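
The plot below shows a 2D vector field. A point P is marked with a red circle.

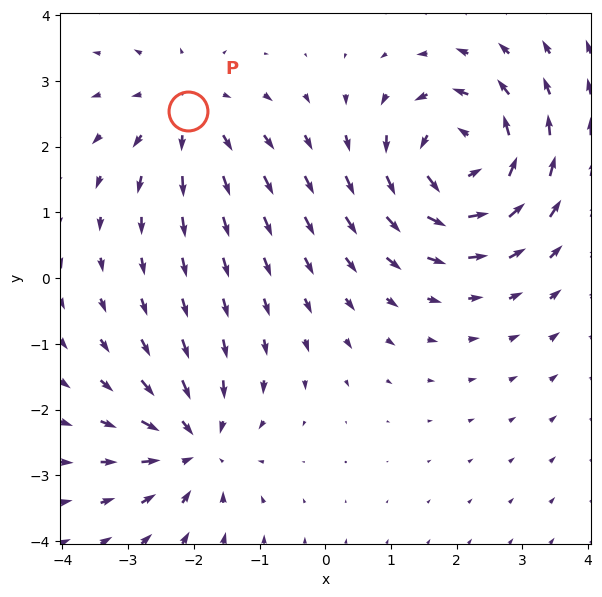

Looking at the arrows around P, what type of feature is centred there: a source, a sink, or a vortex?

At P (-2.1, 2.5) the arrows spread outward. Divergence about +3, curl ≈0 — positive divergence with near-zero curl is a source.

source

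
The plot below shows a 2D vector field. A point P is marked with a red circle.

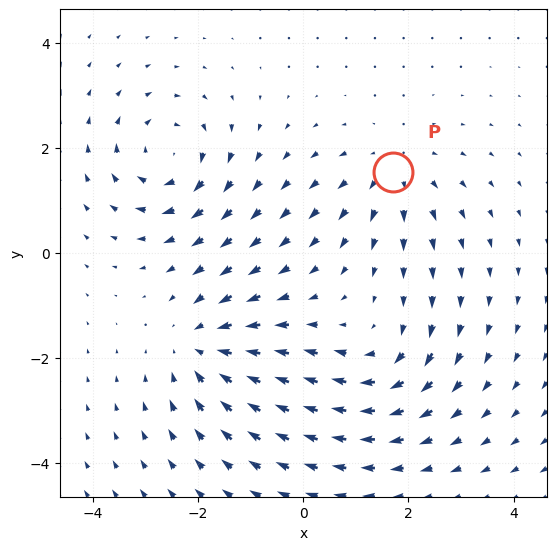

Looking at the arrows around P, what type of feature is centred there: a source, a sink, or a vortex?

At P (1.7, 1.5) the arrows spread outward. Divergence about +3, curl ≈0 — positive divergence with near-zero curl is a source.

source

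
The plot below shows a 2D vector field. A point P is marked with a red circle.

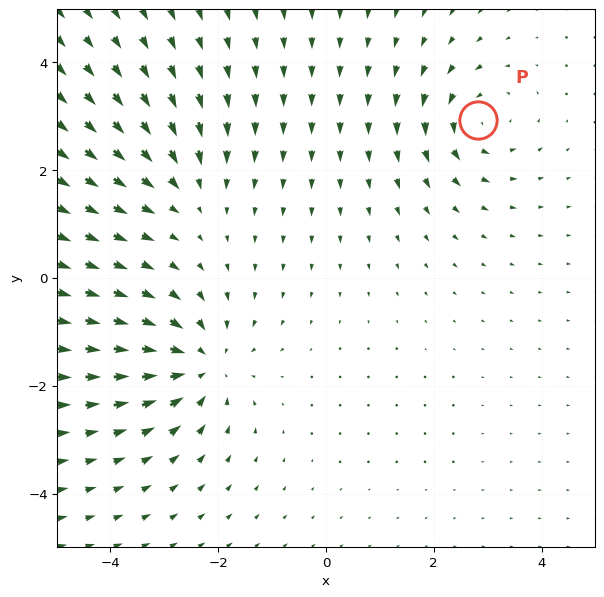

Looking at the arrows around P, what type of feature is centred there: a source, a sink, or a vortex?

vortex

At P (2.8, 2.9) the arrows circulate counterclockwise. Divergence ≈0, curl about +4 — near-zero divergence with nonzero curl is a vortex.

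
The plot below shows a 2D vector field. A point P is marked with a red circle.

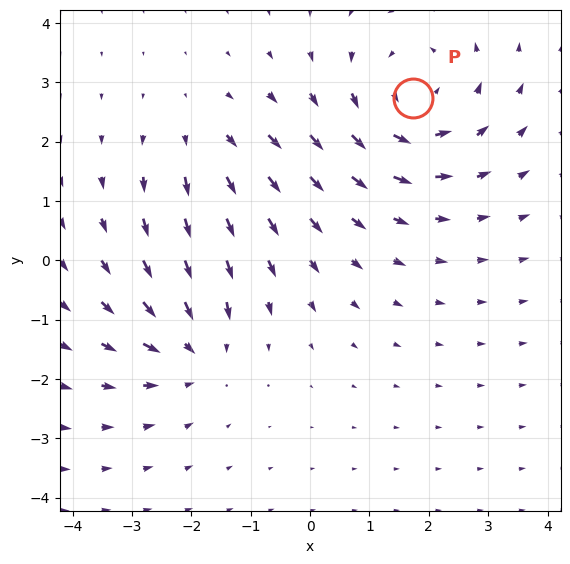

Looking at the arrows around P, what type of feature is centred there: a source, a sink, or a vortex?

At P (1.7, 2.7) the arrows circulate counterclockwise. Divergence ≈0, curl about +4 — near-zero divergence with nonzero curl is a vortex.

vortex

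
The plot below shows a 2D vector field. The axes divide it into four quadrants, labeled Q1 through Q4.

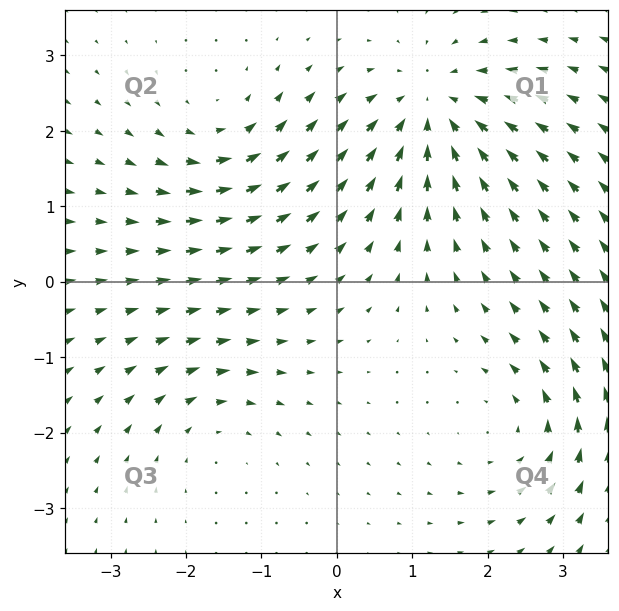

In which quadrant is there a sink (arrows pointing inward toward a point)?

The sink sits at approximately (1.3, 2.3), which lies in quadrant Q1. The divergence there is about -5, negative as expected for a sink.

Q1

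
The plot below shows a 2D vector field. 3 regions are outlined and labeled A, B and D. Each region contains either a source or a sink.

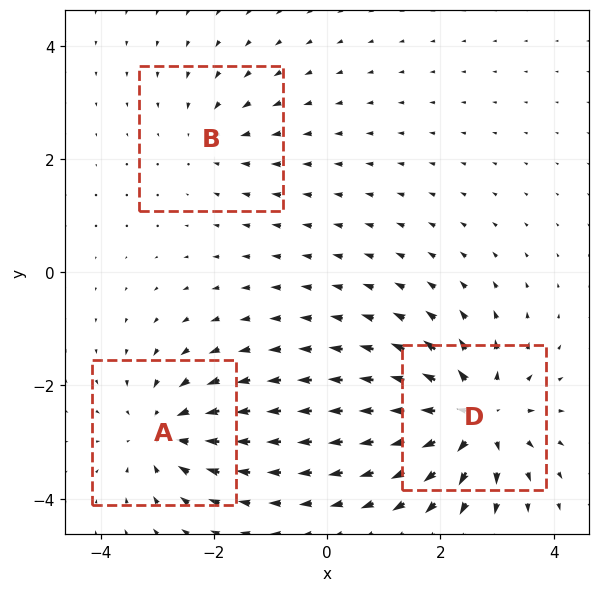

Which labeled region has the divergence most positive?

D

Divergence at each region's feature centre — A: about -4, B: about -2, D: about +5. Region D is most positive.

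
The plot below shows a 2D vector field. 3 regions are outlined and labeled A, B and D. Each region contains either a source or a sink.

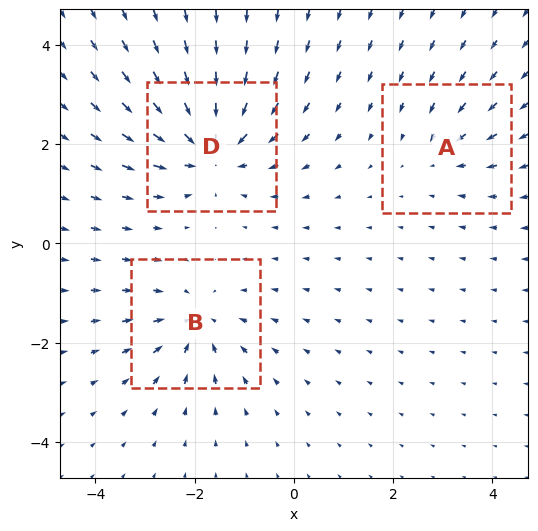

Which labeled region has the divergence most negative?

D

Divergence at each region's feature centre — A: about -2, B: about -4, D: about -5. Region D is most negative.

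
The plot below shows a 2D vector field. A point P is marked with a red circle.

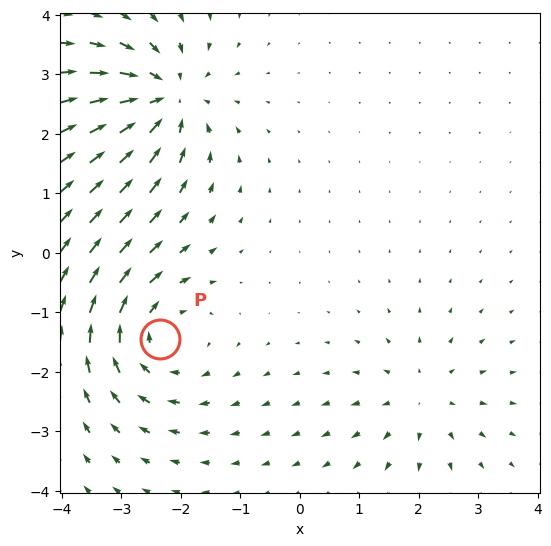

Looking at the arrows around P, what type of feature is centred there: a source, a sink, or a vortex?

At P (-2.4, -1.5) the arrows circulate clockwise. Divergence ≈0, curl about -4 — near-zero divergence with nonzero curl is a vortex.

vortex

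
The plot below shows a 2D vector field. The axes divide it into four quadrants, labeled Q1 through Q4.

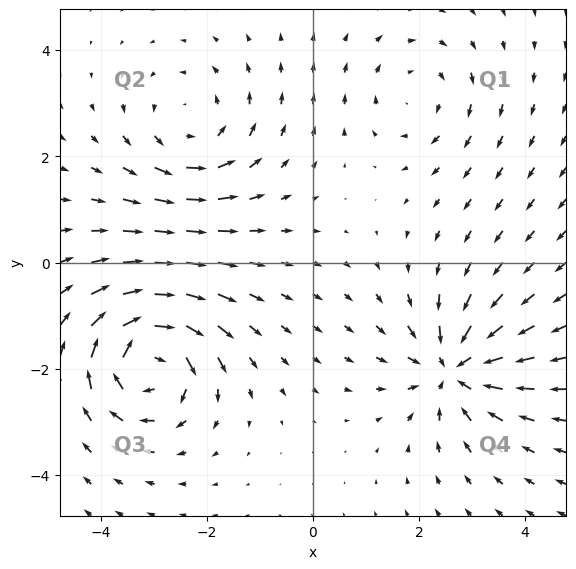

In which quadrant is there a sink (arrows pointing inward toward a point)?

Q4

The sink sits at approximately (2.7, -2.0), which lies in quadrant Q4. The divergence there is about -5, negative as expected for a sink.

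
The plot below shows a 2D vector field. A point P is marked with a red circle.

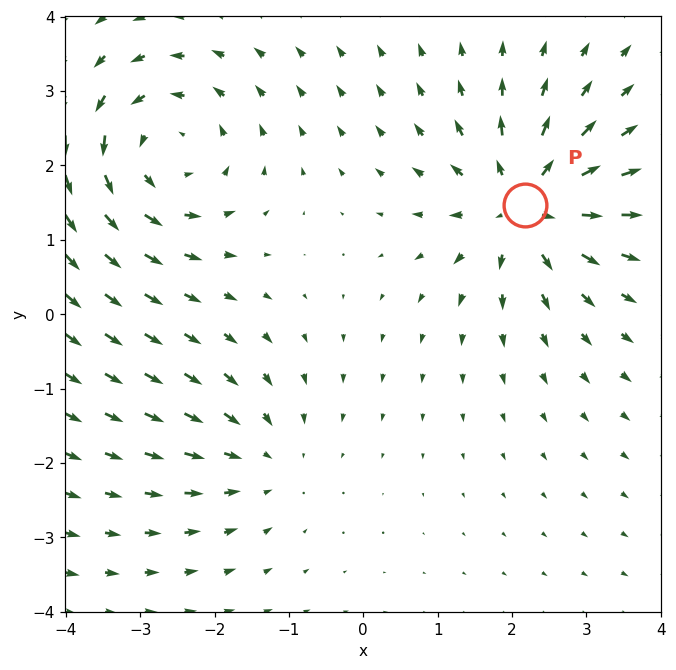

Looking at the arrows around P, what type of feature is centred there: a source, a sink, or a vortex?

source

At P (2.2, 1.5) the arrows spread outward. Divergence about +6, curl ≈0 — positive divergence with near-zero curl is a source.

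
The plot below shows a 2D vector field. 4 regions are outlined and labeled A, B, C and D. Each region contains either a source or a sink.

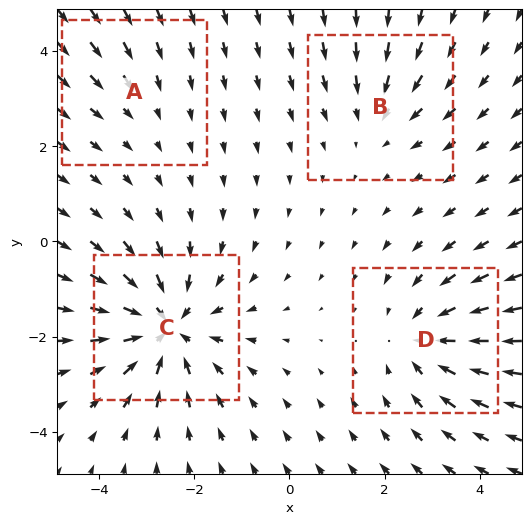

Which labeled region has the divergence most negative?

Divergence at each region's feature centre — A: about -2, B: about -3, C: about -6, D: about -4. Region C is most negative.

C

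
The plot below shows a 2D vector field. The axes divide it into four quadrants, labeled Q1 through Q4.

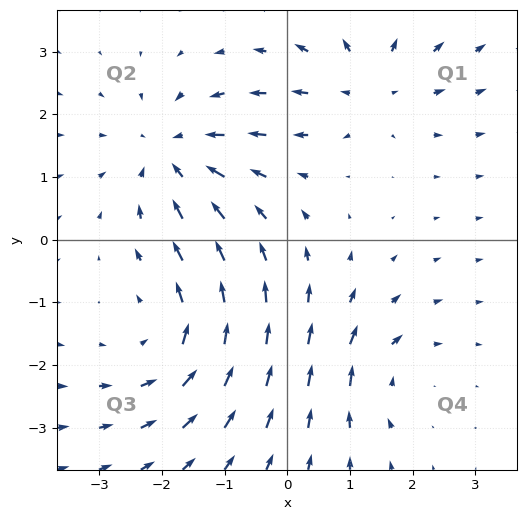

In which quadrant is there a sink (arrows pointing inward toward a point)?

Q2

The sink sits at approximately (-1.8, 1.4), which lies in quadrant Q2. The divergence there is about -4, negative as expected for a sink.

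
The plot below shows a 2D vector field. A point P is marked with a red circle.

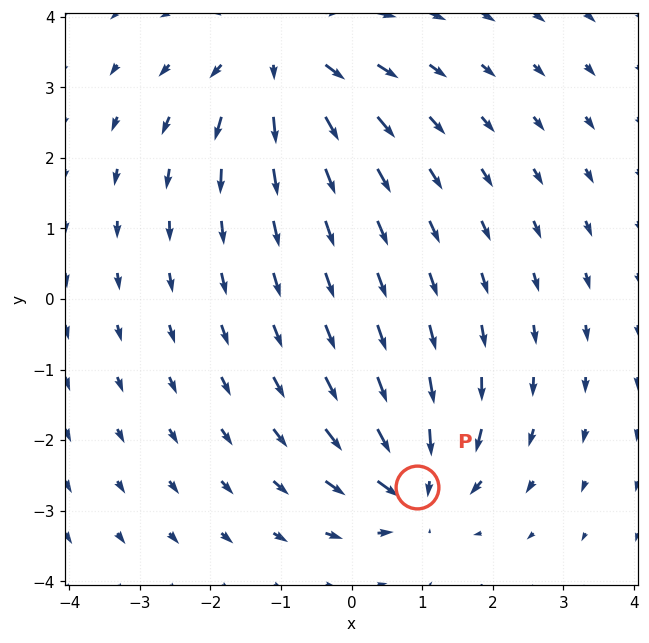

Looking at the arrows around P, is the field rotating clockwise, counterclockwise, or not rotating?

not rotating

Near P at (0.9, -2.7) the arrows show no circulation. The curl there is ≈0.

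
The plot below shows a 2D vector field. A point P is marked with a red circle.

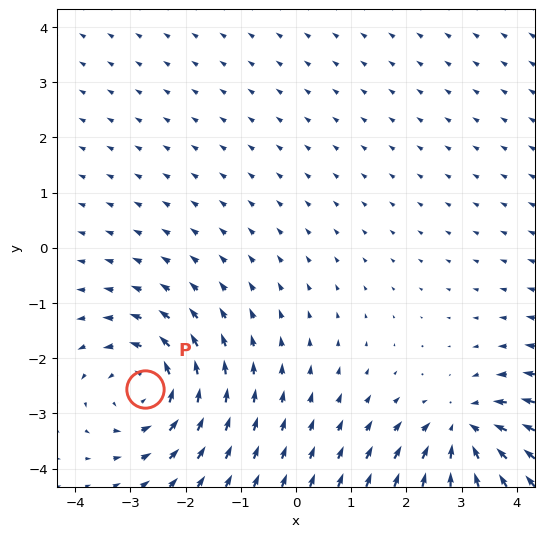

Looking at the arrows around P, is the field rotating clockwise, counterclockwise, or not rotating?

Near P at (-2.7, -2.6) the arrows circulate counterclockwise. The curl (z-component) there is about +4; positive curl means counterclockwise rotation.

counterclockwise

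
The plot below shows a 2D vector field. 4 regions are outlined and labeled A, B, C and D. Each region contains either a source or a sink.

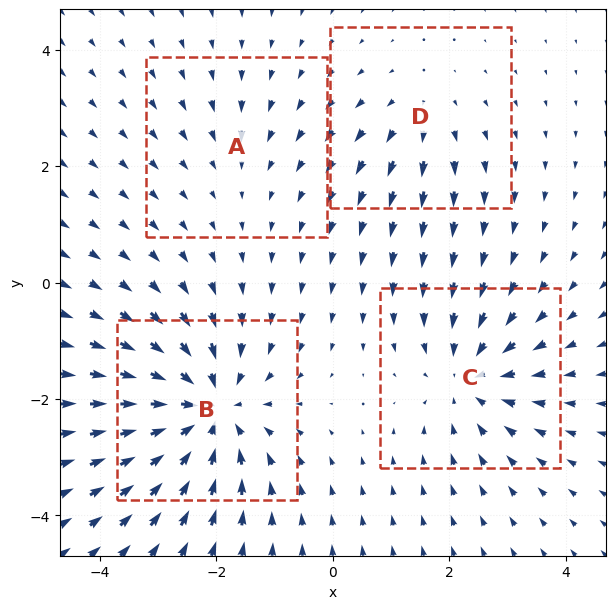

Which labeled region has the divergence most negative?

Divergence at each region's feature centre — A: about -2, B: about -7, C: about -5, D: about +3. Region B is most negative.

B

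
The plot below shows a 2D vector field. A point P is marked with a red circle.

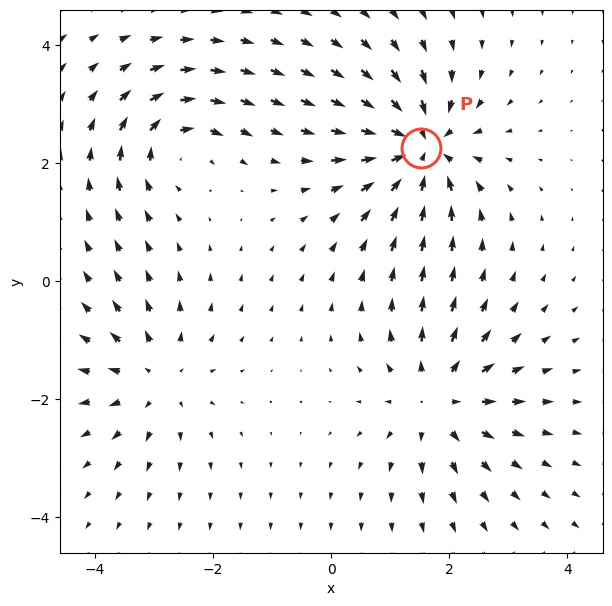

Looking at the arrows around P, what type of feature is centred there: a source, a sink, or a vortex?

At P (1.5, 2.3) the arrows converge inward. Divergence about -5, curl ≈0 — negative divergence with near-zero curl is a sink.

sink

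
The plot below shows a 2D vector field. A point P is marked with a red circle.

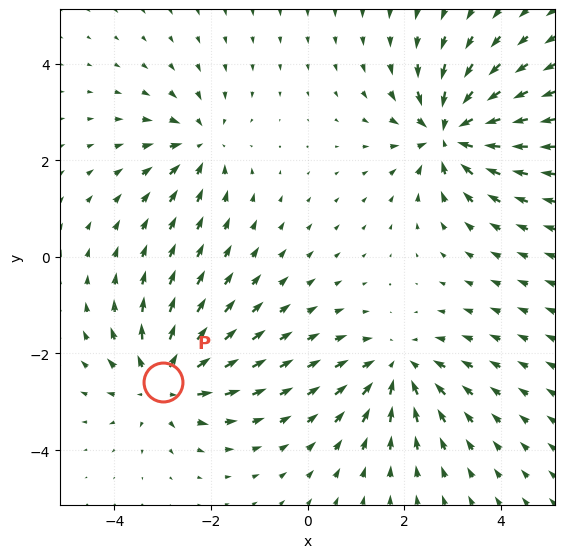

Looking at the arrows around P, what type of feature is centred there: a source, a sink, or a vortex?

source

At P (-3.0, -2.6) the arrows spread outward. Divergence about +5, curl ≈0 — positive divergence with near-zero curl is a source.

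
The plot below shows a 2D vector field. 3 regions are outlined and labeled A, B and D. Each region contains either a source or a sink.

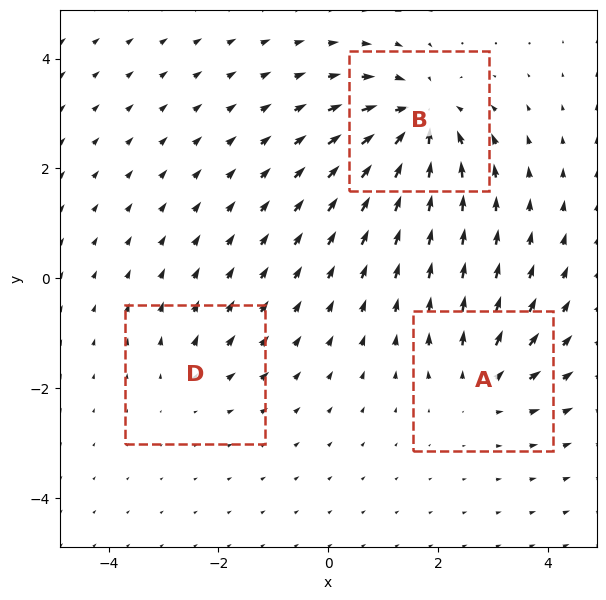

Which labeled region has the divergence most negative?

Divergence at each region's feature centre — A: about +3, B: about -6, D: about +2. Region B is most negative.

B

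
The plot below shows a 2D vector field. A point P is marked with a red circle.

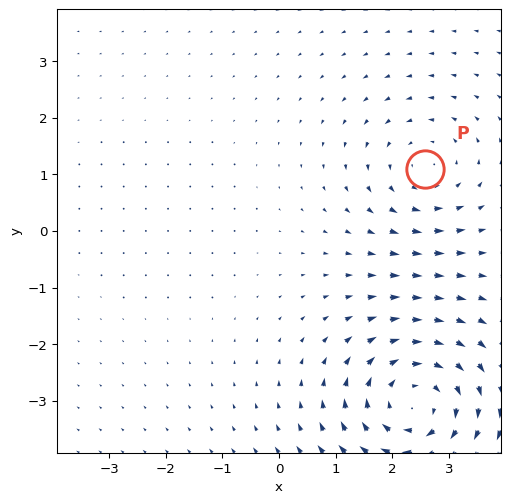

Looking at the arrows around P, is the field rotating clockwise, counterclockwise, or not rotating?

counterclockwise

Near P at (2.6, 1.1) the arrows circulate counterclockwise. The curl (z-component) there is about +3; positive curl means counterclockwise rotation.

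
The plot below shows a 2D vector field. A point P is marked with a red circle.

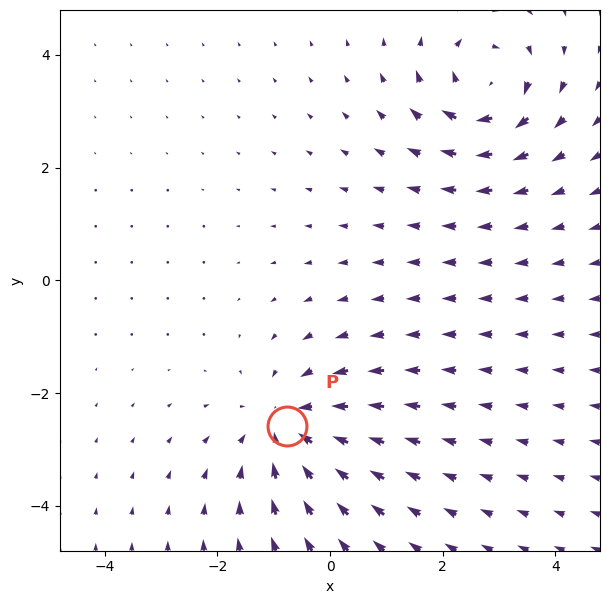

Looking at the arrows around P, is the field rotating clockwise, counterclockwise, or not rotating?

not rotating

Near P at (-0.8, -2.6) the arrows show no circulation. The curl there is ≈0.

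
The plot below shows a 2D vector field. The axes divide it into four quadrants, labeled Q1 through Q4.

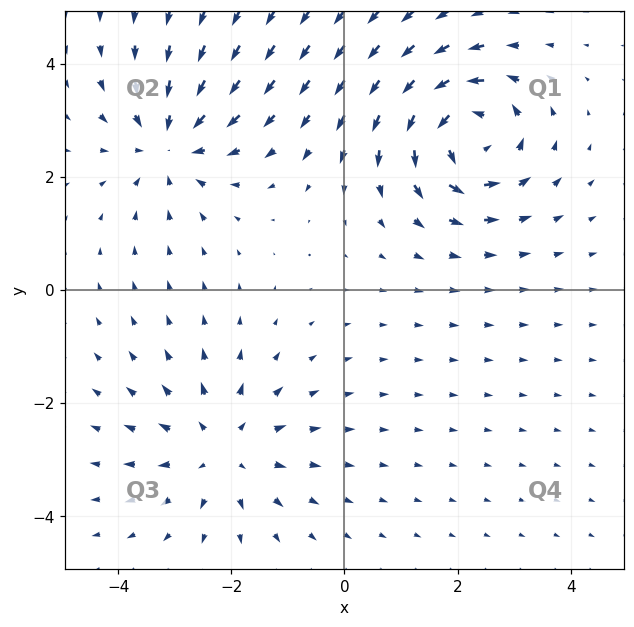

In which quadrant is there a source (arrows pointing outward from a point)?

The source sits at approximately (-2.2, -2.8), which lies in quadrant Q3. The divergence there is about +3, positive as expected for a source.

Q3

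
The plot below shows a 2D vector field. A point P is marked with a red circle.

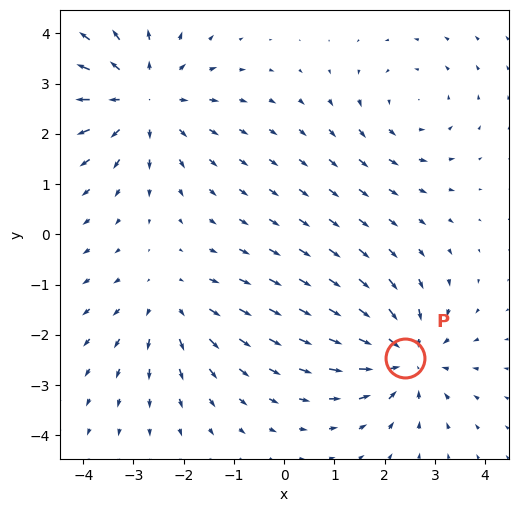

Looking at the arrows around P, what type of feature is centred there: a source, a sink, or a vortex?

At P (2.4, -2.5) the arrows converge inward. Divergence about -5, curl ≈0 — negative divergence with near-zero curl is a sink.

sink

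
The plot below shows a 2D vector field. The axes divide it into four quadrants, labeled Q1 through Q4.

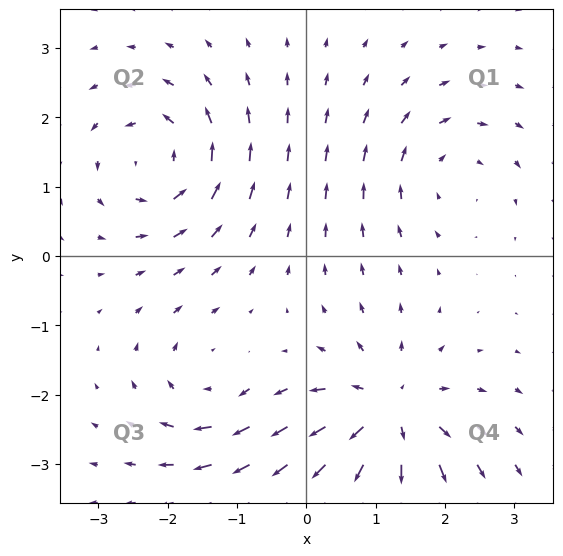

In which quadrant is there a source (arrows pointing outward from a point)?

The source sits at approximately (1.2, -2.3), which lies in quadrant Q4. The divergence there is about +6, positive as expected for a source.

Q4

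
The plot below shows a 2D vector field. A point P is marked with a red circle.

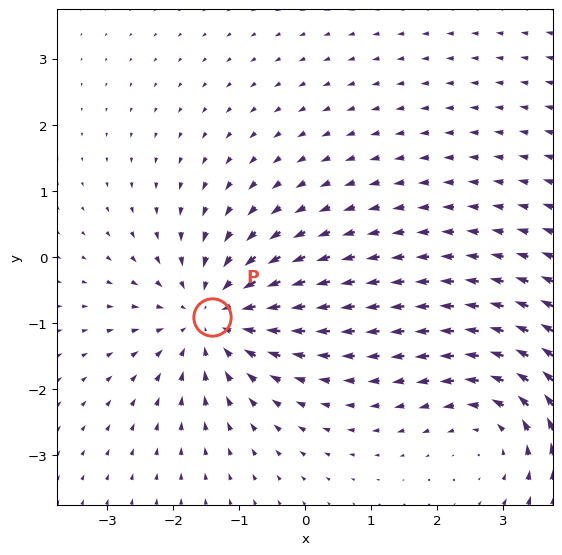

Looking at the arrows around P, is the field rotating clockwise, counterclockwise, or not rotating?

not rotating

Near P at (-1.4, -0.9) the arrows show no circulation. The curl there is ≈0.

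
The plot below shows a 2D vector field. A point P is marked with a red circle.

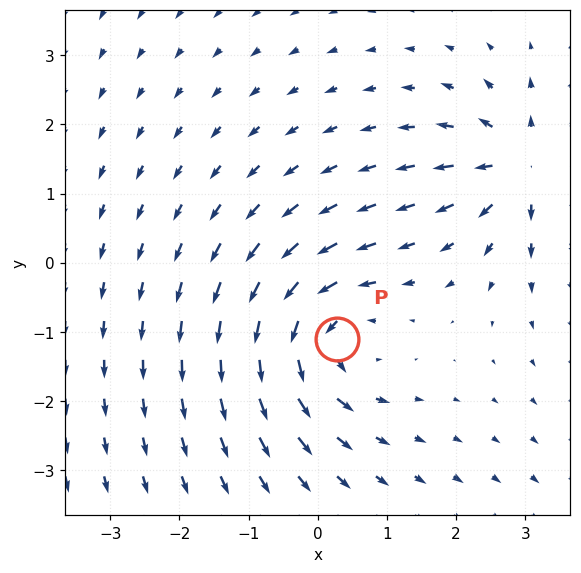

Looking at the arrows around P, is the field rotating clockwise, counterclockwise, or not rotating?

Near P at (0.3, -1.1) the arrows circulate counterclockwise. The curl (z-component) there is about +6; positive curl means counterclockwise rotation.

counterclockwise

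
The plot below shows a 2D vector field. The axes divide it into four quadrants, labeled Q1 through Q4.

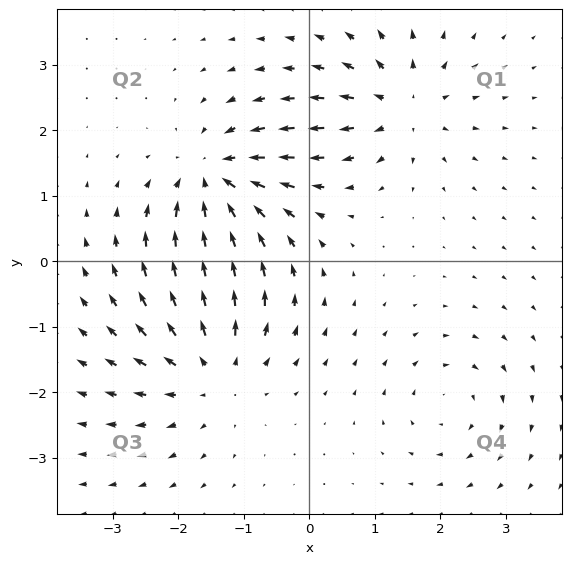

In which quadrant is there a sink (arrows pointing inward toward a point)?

Q2

The sink sits at approximately (-1.5, 1.2), which lies in quadrant Q2. The divergence there is about -6, negative as expected for a sink.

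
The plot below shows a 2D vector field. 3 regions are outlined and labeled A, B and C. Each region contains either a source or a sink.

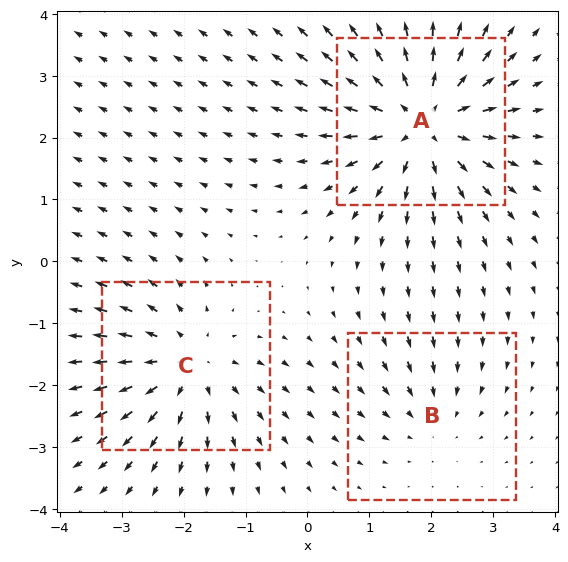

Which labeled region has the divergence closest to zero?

B

Divergence at each region's feature centre — A: about +5, B: about -2, C: about +4. Region B is closest to zero.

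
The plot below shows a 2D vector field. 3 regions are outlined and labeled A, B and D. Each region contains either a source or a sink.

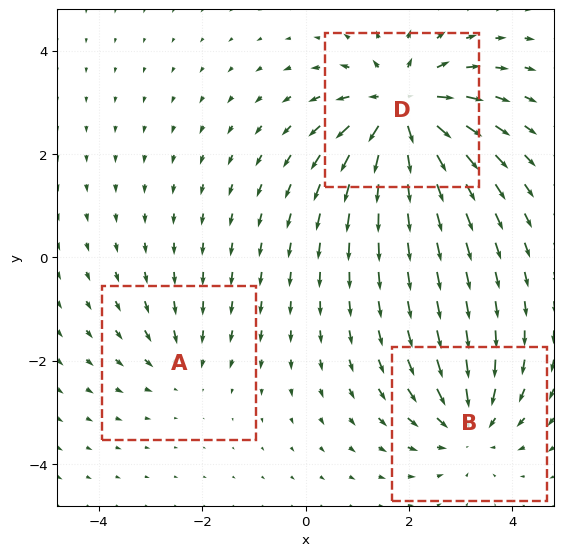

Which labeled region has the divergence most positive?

Divergence at each region's feature centre — A: about -2, B: about -4, D: about +6. Region D is most positive.

D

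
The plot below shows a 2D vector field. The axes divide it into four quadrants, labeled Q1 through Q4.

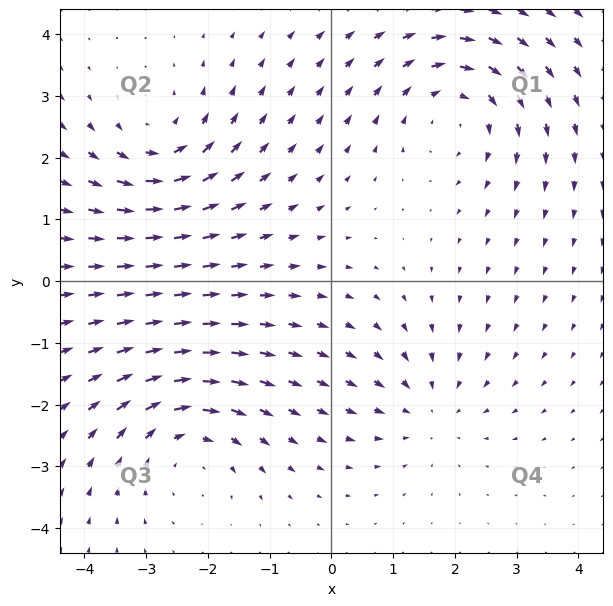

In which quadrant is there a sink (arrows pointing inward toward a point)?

The sink sits at approximately (1.6, -2.1), which lies in quadrant Q4. The divergence there is about -3, negative as expected for a sink.

Q4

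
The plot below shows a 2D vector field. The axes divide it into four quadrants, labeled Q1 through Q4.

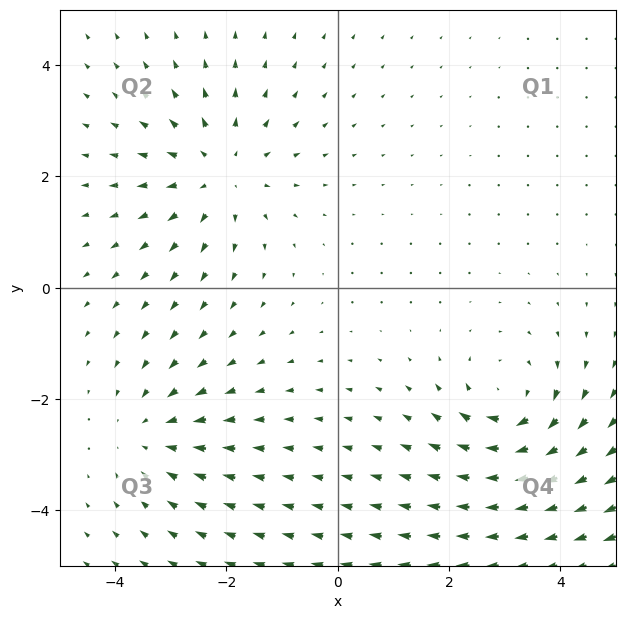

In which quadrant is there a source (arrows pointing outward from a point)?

The source sits at approximately (-2.1, 2.1), which lies in quadrant Q2. The divergence there is about +4, positive as expected for a source.

Q2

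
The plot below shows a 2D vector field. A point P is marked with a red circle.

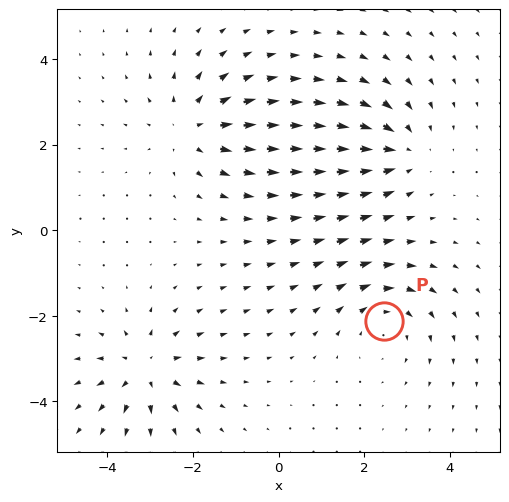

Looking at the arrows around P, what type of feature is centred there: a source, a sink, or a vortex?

At P (2.5, -2.1) the arrows circulate clockwise. Divergence ≈0, curl about -3 — near-zero divergence with nonzero curl is a vortex.

vortex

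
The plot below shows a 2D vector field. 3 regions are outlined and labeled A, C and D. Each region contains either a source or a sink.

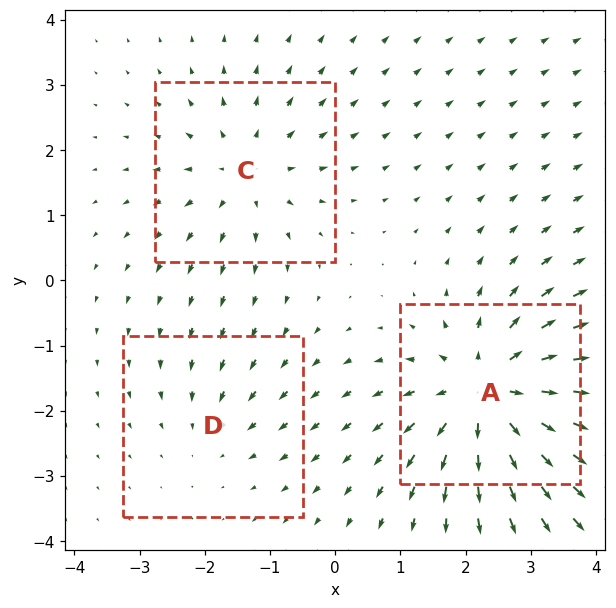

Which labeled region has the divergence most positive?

Divergence at each region's feature centre — A: about +5, C: about +3, D: about -2. Region A is most positive.

A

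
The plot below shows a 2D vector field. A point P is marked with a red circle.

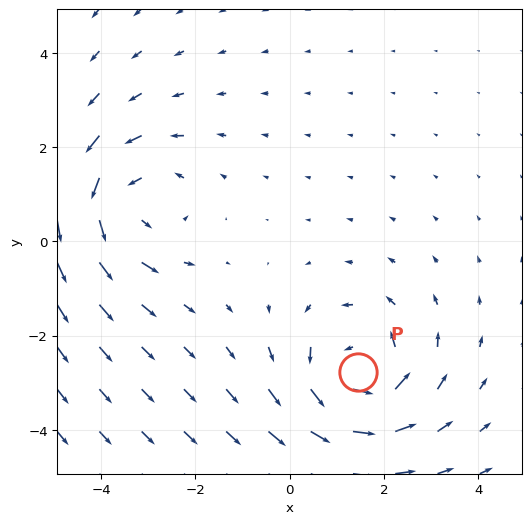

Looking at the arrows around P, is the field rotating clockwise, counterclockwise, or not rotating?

counterclockwise

Near P at (1.5, -2.8) the arrows circulate counterclockwise. The curl (z-component) there is about +4; positive curl means counterclockwise rotation.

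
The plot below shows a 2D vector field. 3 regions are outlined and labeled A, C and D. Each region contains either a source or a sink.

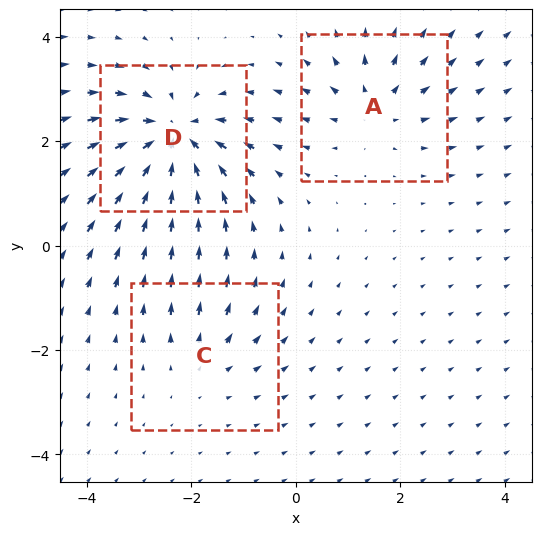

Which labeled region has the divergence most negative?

Divergence at each region's feature centre — A: about +3, C: about +2, D: about -5. Region D is most negative.

D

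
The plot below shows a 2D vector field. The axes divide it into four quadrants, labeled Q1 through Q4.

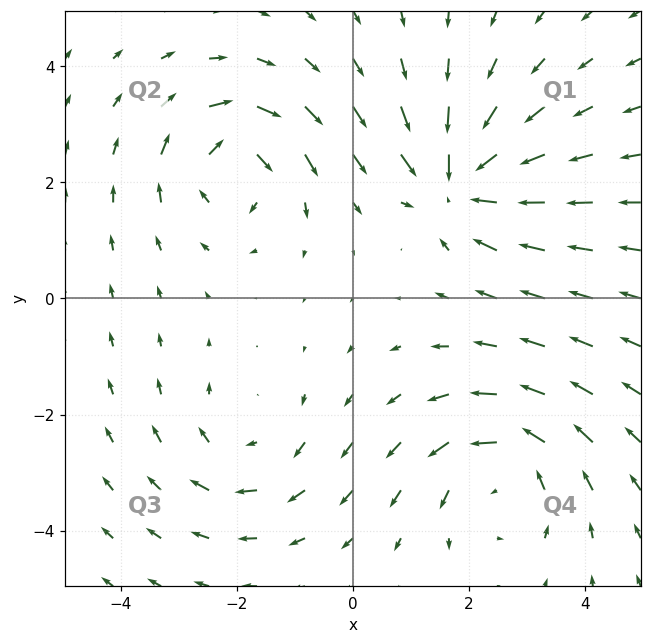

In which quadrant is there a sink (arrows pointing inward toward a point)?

The sink sits at approximately (1.8, 2.0), which lies in quadrant Q1. The divergence there is about -5, negative as expected for a sink.

Q1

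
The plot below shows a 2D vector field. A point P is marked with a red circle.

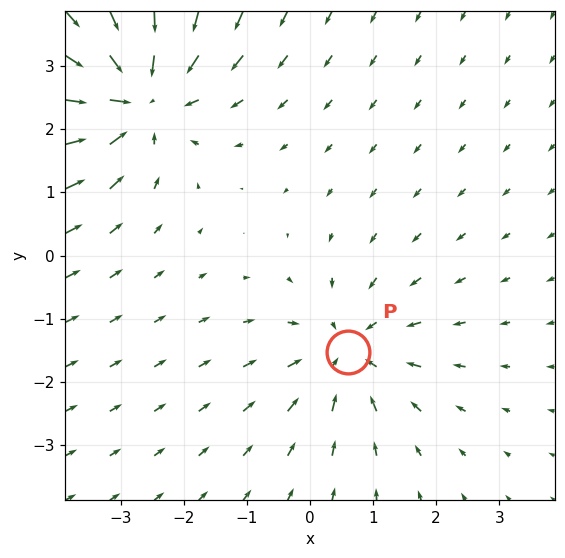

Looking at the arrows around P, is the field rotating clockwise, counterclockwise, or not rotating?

Near P at (0.6, -1.5) the arrows show no circulation. The curl there is ≈0.

not rotating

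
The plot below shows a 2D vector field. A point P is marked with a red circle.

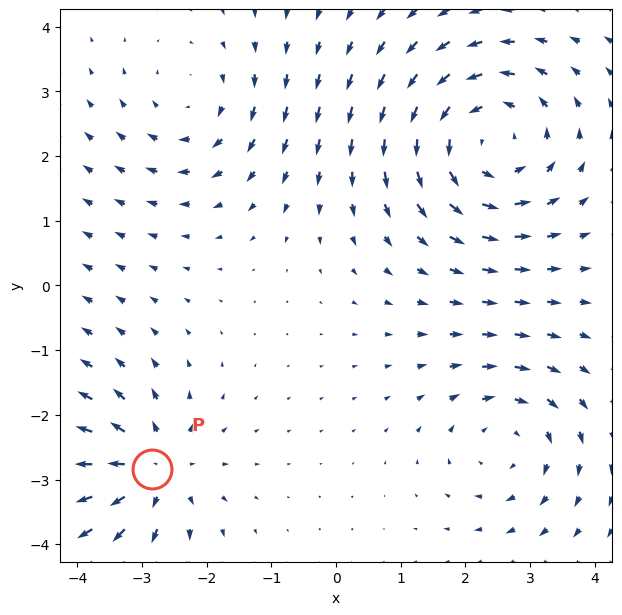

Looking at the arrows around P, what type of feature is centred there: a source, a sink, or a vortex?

source

At P (-2.8, -2.8) the arrows spread outward. Divergence about +4, curl ≈0 — positive divergence with near-zero curl is a source.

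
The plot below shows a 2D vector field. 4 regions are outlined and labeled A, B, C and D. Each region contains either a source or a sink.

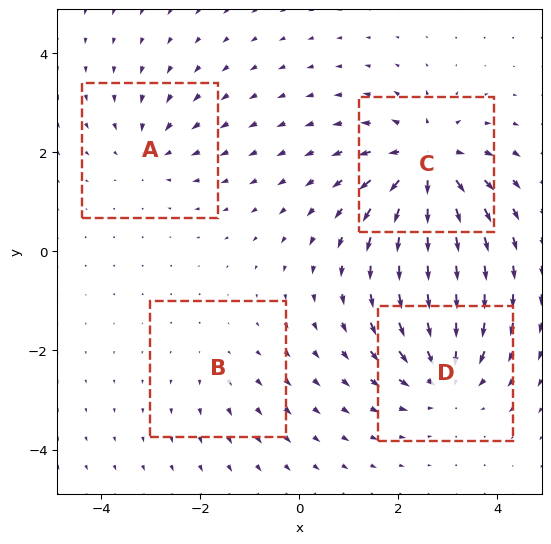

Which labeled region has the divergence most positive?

C

Divergence at each region's feature centre — A: about -4, B: about +2, C: about +7, D: about -6. Region C is most positive.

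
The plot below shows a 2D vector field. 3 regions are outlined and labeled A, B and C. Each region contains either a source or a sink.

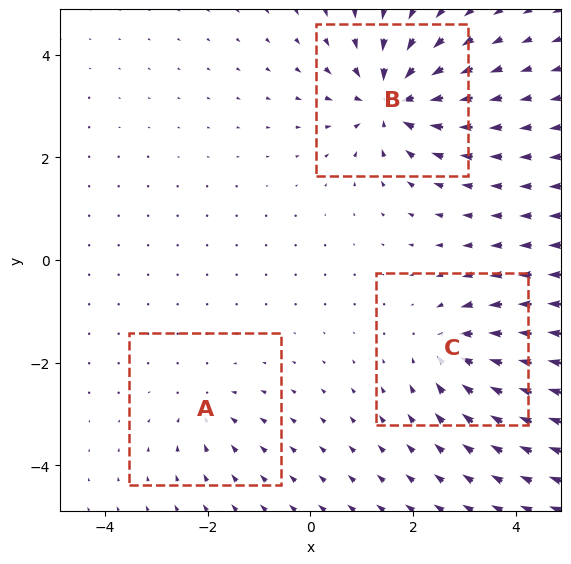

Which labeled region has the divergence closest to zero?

Divergence at each region's feature centre — A: about -2, B: about -6, C: about -4. Region A is closest to zero.

A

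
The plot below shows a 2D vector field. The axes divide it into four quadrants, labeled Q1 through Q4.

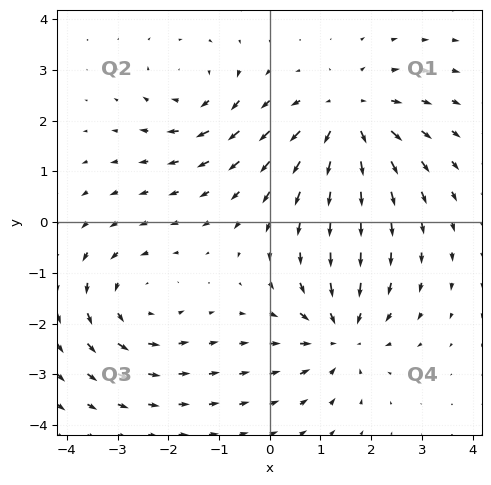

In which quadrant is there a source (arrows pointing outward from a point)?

The source sits at approximately (1.5, 2.0), which lies in quadrant Q1. The divergence there is about +5, positive as expected for a source.

Q1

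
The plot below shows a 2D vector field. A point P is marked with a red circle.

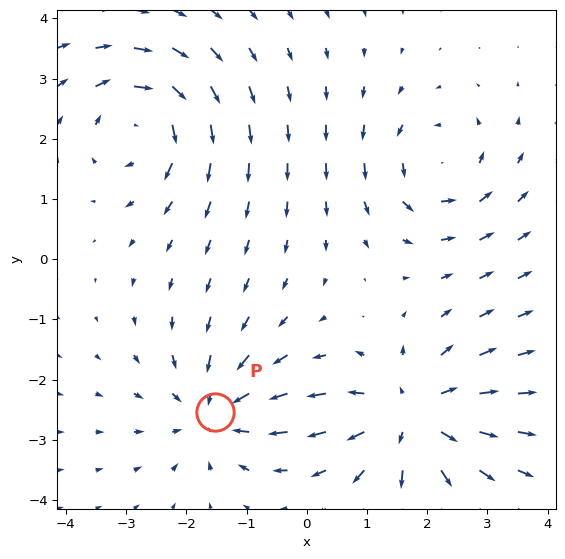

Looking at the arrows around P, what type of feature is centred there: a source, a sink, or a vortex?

At P (-1.5, -2.5) the arrows converge inward. Divergence about -4, curl ≈0 — negative divergence with near-zero curl is a sink.

sink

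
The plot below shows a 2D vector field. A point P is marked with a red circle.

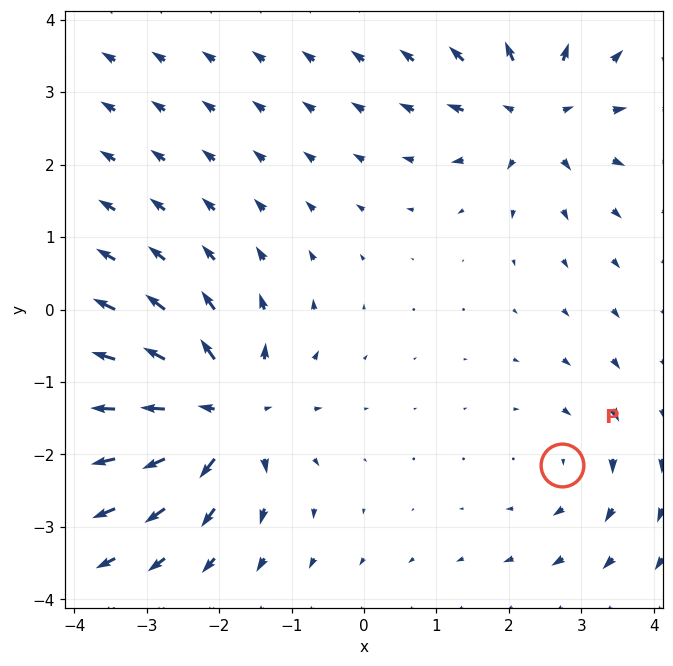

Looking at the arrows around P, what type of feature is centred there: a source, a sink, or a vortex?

vortex

At P (2.7, -2.1) the arrows circulate clockwise. Divergence ≈0, curl about -2 — near-zero divergence with nonzero curl is a vortex.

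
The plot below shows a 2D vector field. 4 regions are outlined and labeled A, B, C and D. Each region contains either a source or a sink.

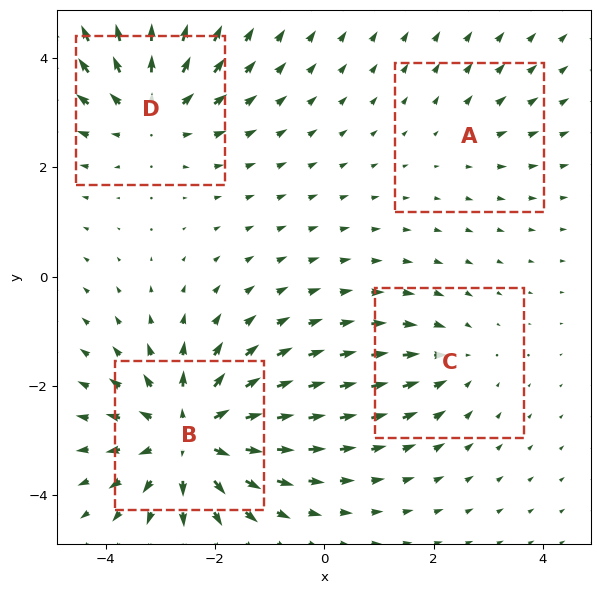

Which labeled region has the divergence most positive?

Divergence at each region's feature centre — A: about +2, B: about +7, C: about -3, D: about +5. Region B is most positive.

B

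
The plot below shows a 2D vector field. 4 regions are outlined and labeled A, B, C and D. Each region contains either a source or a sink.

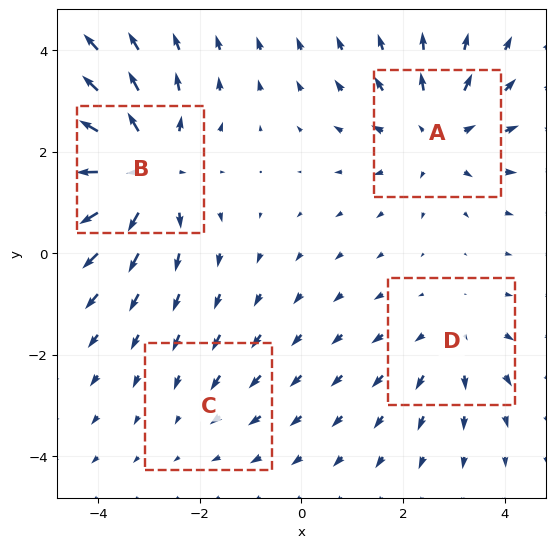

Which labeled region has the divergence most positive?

B

Divergence at each region's feature centre — A: about +4, B: about +6, C: about -2, D: about +3. Region B is most positive.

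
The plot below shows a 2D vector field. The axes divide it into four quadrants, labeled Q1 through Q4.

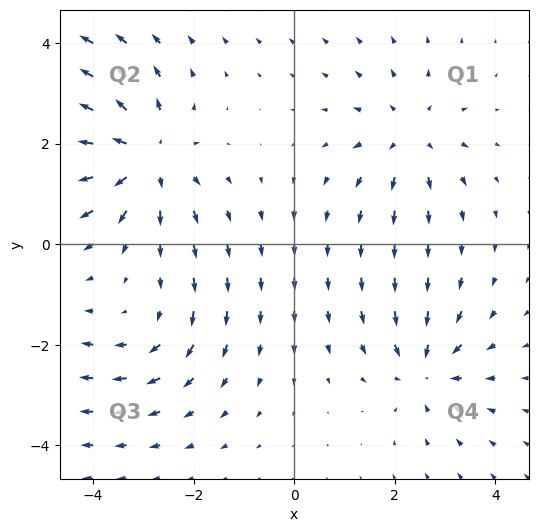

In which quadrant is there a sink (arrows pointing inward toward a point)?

The sink sits at approximately (2.6, -2.5), which lies in quadrant Q4. The divergence there is about -4, negative as expected for a sink.

Q4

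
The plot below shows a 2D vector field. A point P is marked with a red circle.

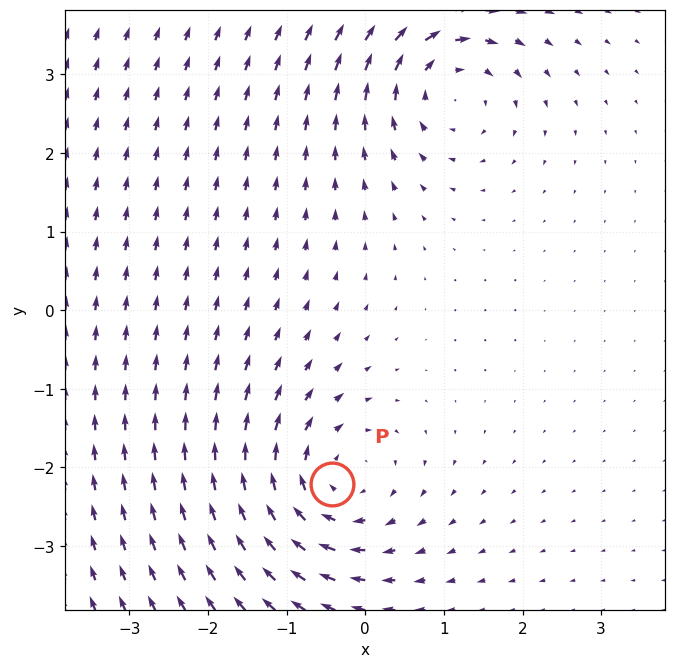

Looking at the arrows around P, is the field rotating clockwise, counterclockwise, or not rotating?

Near P at (-0.4, -2.2) the arrows circulate clockwise. The curl (z-component) there is about -4; negative curl means clockwise rotation.

clockwise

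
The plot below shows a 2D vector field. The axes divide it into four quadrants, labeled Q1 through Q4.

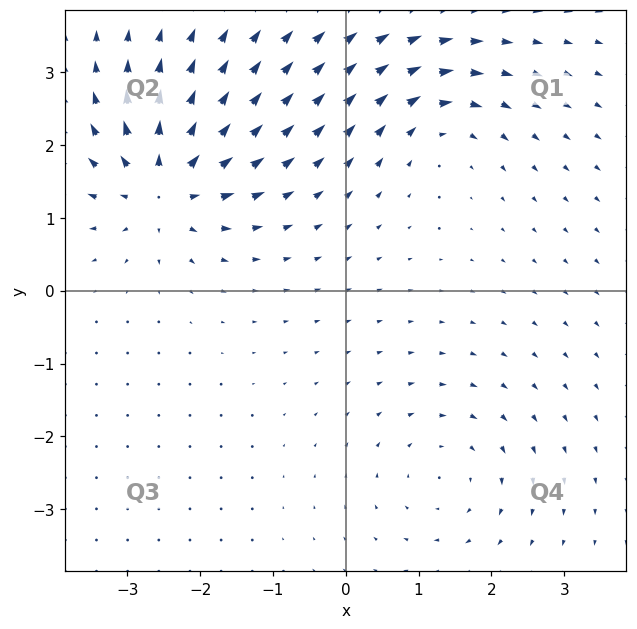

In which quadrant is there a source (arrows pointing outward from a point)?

The source sits at approximately (-2.5, 1.4), which lies in quadrant Q2. The divergence there is about +7, positive as expected for a source.

Q2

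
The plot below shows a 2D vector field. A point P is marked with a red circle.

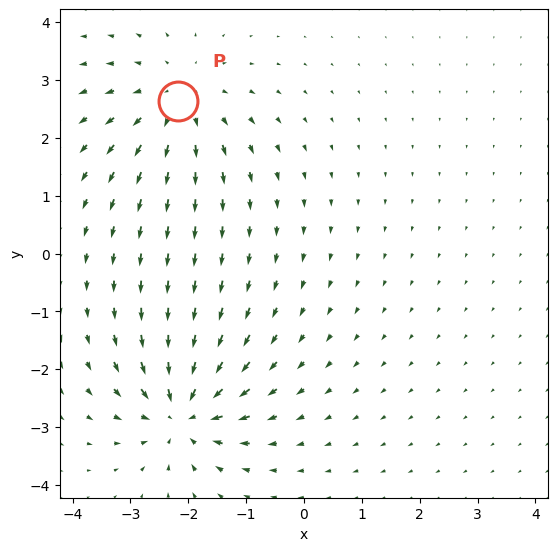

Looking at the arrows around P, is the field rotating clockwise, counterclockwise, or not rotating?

not rotating

Near P at (-2.2, 2.6) the arrows show no circulation. The curl there is ≈0.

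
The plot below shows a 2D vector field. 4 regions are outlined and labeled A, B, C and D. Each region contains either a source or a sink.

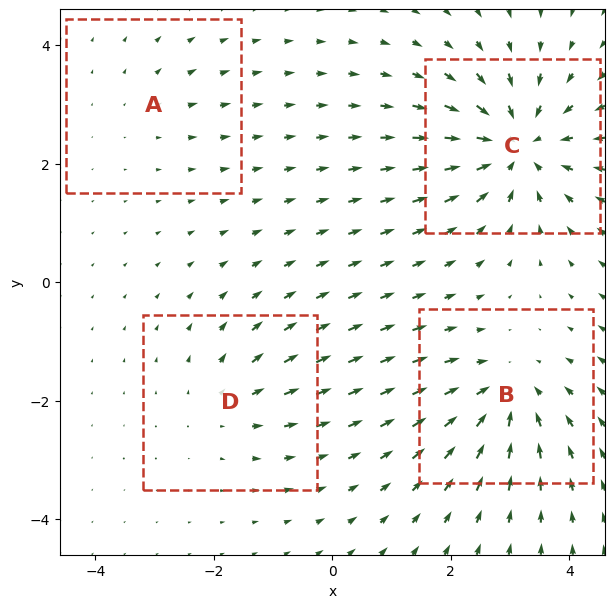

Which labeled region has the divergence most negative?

C

Divergence at each region's feature centre — A: about +2, B: about -5, C: about -7, D: about +3. Region C is most negative.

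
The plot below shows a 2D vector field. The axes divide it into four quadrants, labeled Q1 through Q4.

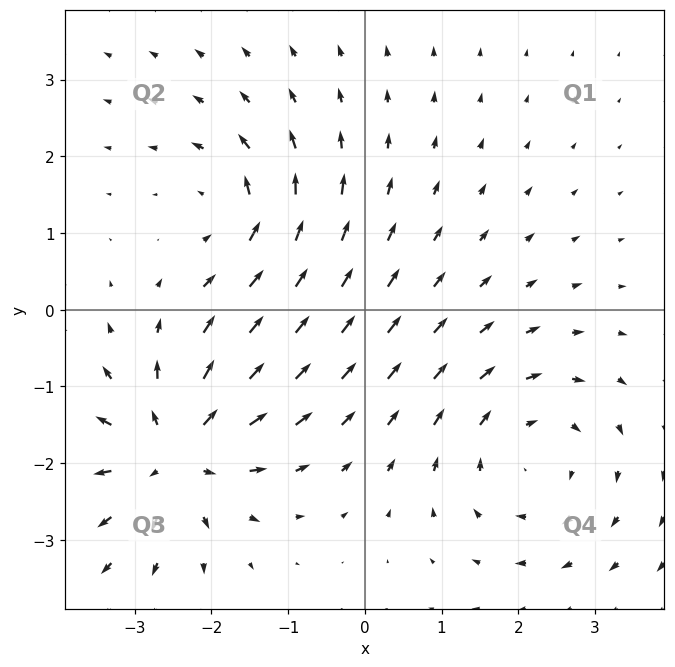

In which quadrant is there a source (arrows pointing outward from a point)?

The source sits at approximately (-2.5, -1.9), which lies in quadrant Q3. The divergence there is about +6, positive as expected for a source.

Q3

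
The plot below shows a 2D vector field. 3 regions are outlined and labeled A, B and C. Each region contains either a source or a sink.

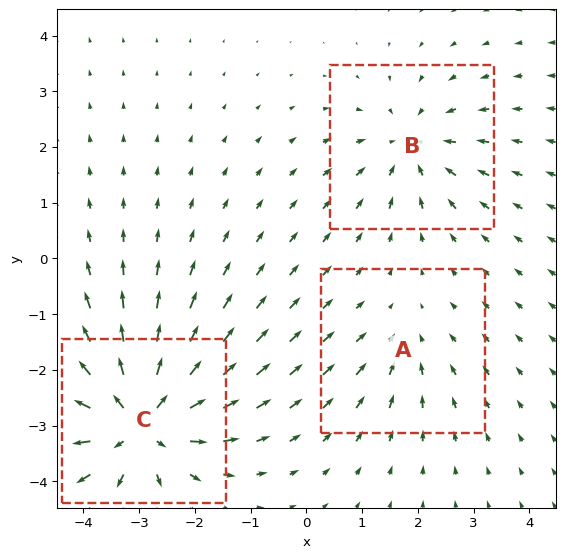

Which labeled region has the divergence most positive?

Divergence at each region's feature centre — A: about -2, B: about -3, C: about +5. Region C is most positive.

C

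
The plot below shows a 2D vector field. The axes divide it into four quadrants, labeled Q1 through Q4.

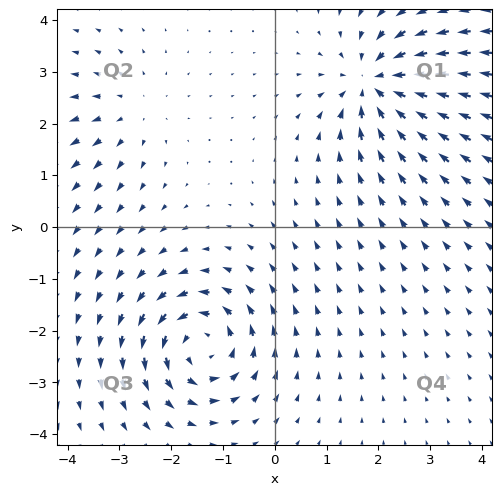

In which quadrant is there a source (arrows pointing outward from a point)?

Q2

The source sits at approximately (-2.7, 2.2), which lies in quadrant Q2. The divergence there is about +3, positive as expected for a source.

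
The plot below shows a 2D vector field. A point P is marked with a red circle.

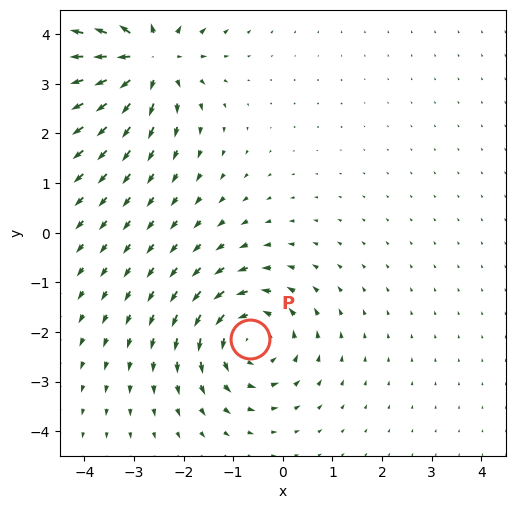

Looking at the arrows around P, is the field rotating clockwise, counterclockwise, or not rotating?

counterclockwise

Near P at (-0.7, -2.1) the arrows circulate counterclockwise. The curl (z-component) there is about +4; positive curl means counterclockwise rotation.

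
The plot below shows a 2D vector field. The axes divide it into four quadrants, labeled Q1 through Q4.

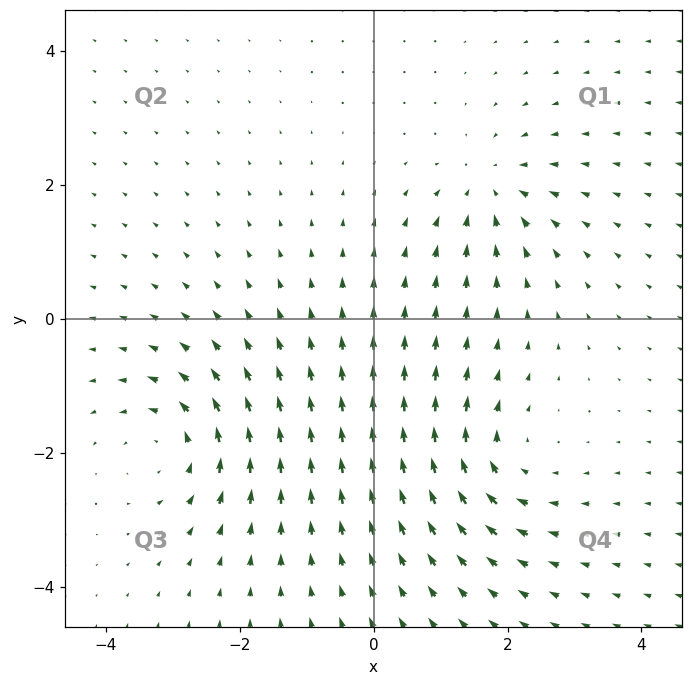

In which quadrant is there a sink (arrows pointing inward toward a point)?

Q1

The sink sits at approximately (1.8, 1.9), which lies in quadrant Q1. The divergence there is about -5, negative as expected for a sink.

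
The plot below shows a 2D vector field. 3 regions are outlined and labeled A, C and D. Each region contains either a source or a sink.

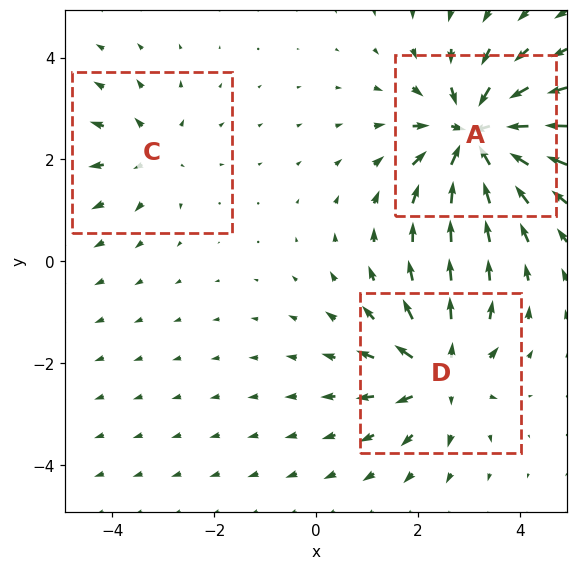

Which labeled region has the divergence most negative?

A

Divergence at each region's feature centre — A: about -6, C: about +2, D: about +4. Region A is most negative.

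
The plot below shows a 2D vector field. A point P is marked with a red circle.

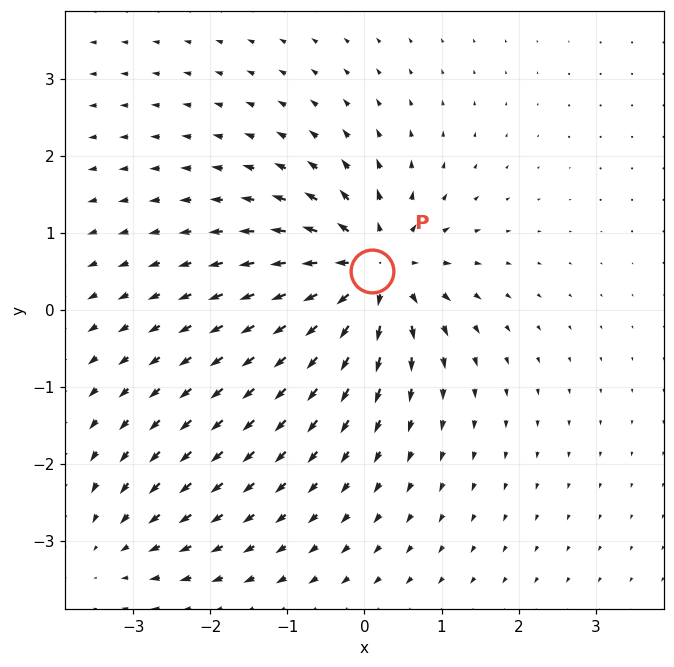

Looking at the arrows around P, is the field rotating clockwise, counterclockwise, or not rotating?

not rotating

Near P at (0.1, 0.5) the arrows show no circulation. The curl there is ≈0.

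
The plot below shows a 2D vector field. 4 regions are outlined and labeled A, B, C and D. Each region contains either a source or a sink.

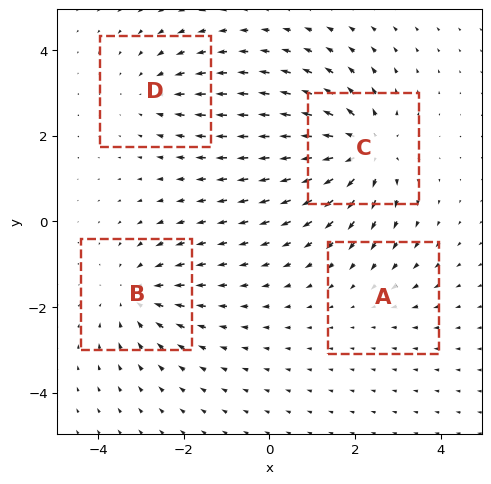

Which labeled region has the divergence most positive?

C

Divergence at each region's feature centre — A: about -2, B: about -4, C: about +6, D: about -3. Region C is most positive.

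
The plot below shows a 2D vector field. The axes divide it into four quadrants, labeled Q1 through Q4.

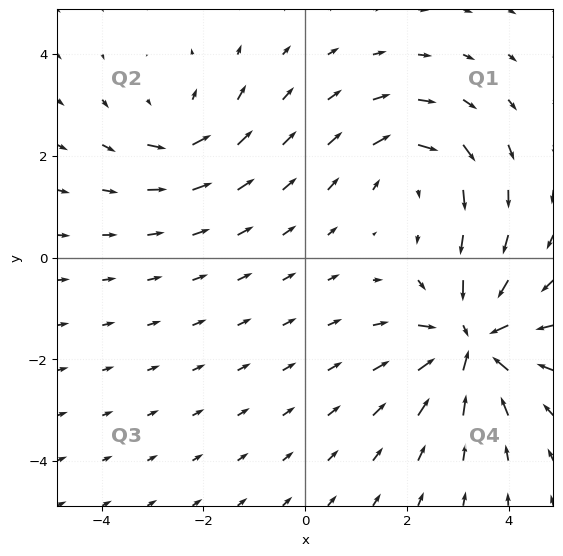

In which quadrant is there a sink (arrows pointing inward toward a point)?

Q4

The sink sits at approximately (3.3, -1.7), which lies in quadrant Q4. The divergence there is about -5, negative as expected for a sink.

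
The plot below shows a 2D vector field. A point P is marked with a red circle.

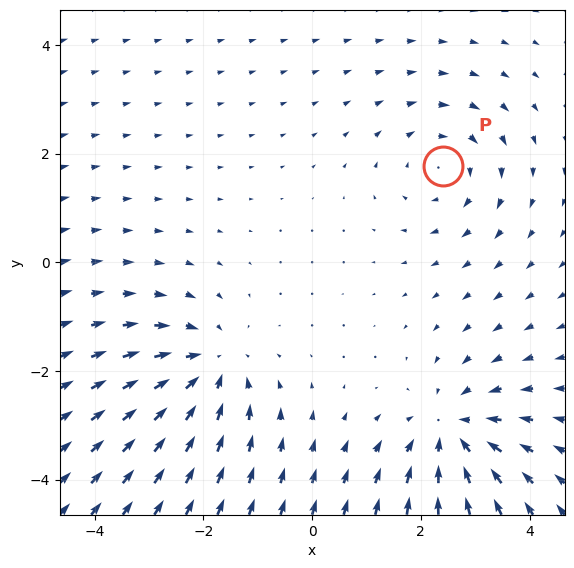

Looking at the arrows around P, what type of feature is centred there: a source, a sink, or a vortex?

At P (2.4, 1.8) the arrows circulate clockwise. Divergence ≈0, curl about -3 — near-zero divergence with nonzero curl is a vortex.

vortex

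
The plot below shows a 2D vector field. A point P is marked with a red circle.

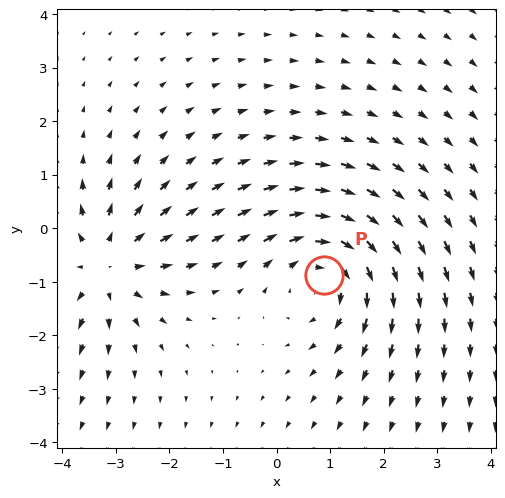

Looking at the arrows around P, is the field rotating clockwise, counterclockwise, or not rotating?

clockwise

Near P at (0.9, -0.9) the arrows circulate clockwise. The curl (z-component) there is about -3; negative curl means clockwise rotation.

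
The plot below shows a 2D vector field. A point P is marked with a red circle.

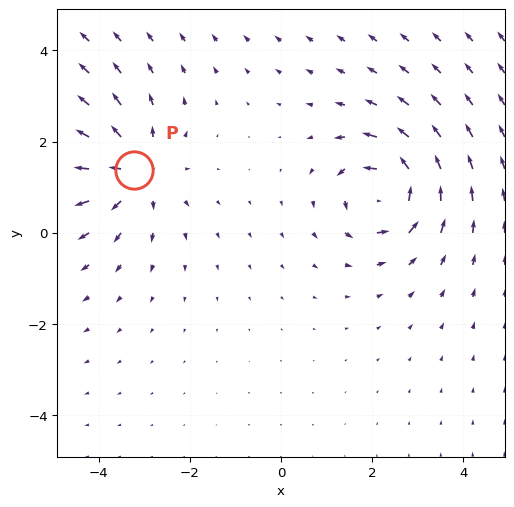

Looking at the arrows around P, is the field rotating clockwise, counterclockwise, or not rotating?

Near P at (-3.2, 1.4) the arrows show no circulation. The curl there is ≈0.

not rotating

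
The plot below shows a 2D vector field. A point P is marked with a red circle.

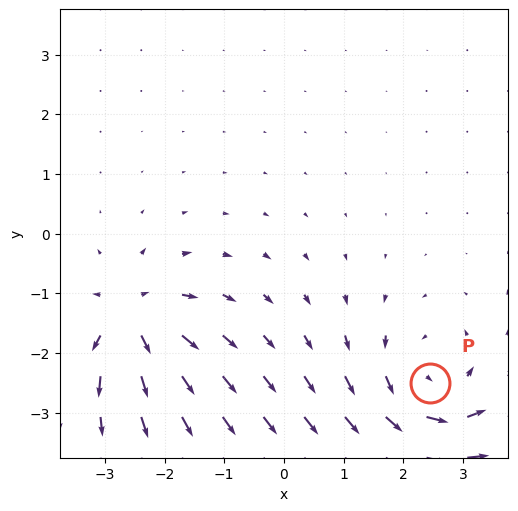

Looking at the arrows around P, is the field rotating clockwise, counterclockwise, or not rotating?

counterclockwise

Near P at (2.4, -2.5) the arrows circulate counterclockwise. The curl (z-component) there is about +4; positive curl means counterclockwise rotation.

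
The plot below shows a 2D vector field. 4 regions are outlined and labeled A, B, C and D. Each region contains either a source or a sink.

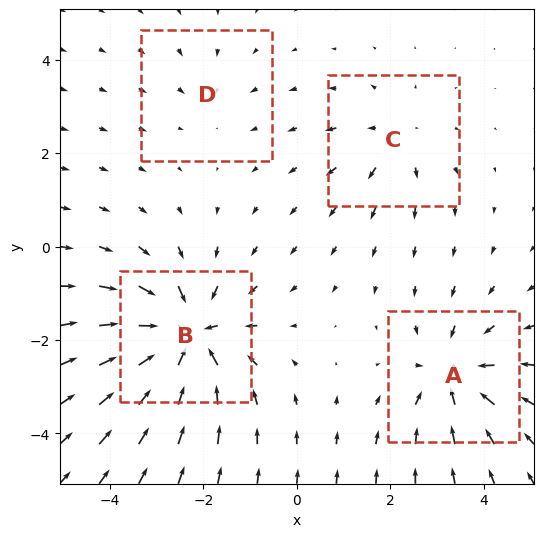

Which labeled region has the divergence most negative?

Divergence at each region's feature centre — A: about -5, B: about -8, C: about +3, D: about -2. Region B is most negative.

B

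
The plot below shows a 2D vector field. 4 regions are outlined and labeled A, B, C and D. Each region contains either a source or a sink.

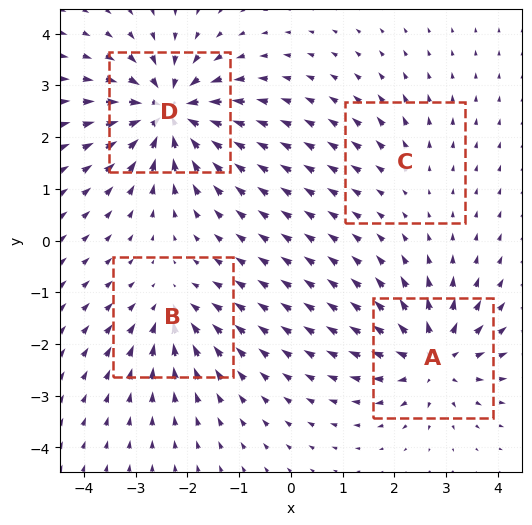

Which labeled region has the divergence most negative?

D

Divergence at each region's feature centre — A: about +6, B: about -4, C: about +2, D: about -8. Region D is most negative.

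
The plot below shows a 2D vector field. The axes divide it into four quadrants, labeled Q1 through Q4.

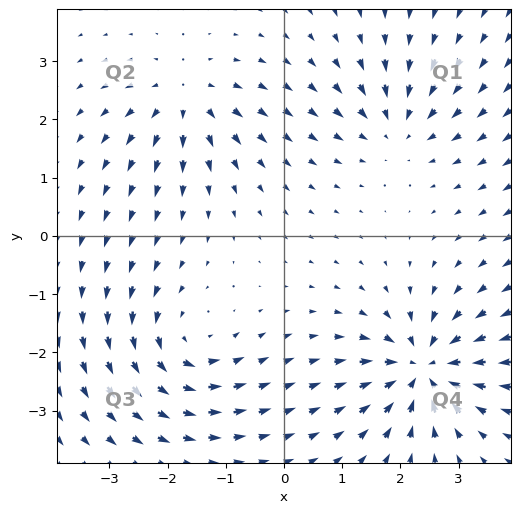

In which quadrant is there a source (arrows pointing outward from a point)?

Q2

The source sits at approximately (-1.7, 2.4), which lies in quadrant Q2. The divergence there is about +4, positive as expected for a source.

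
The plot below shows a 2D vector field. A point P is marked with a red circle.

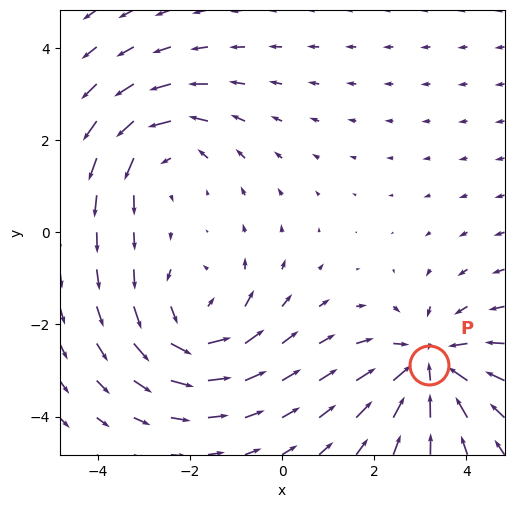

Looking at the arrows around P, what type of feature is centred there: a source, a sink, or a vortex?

At P (3.2, -2.9) the arrows converge inward. Divergence about -4, curl ≈0 — negative divergence with near-zero curl is a sink.

sink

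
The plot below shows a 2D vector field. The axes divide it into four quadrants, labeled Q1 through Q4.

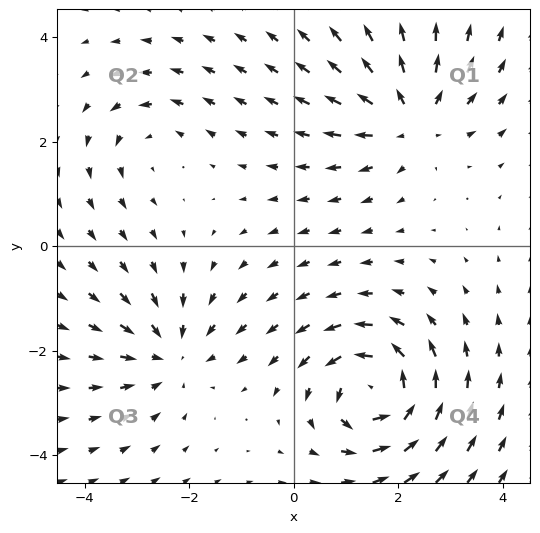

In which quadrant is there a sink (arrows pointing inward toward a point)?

Q3

The sink sits at approximately (-2.4, -2.1), which lies in quadrant Q3. The divergence there is about -4, negative as expected for a sink.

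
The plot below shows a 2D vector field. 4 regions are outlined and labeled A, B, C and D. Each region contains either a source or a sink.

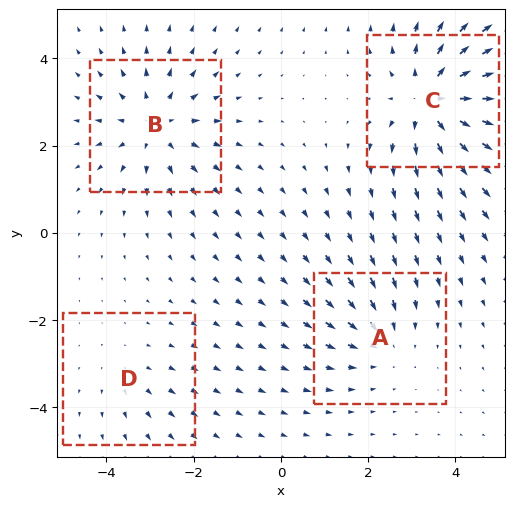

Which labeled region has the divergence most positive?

Divergence at each region's feature centre — A: about -3, B: about +4, C: about +6, D: about +2. Region C is most positive.

C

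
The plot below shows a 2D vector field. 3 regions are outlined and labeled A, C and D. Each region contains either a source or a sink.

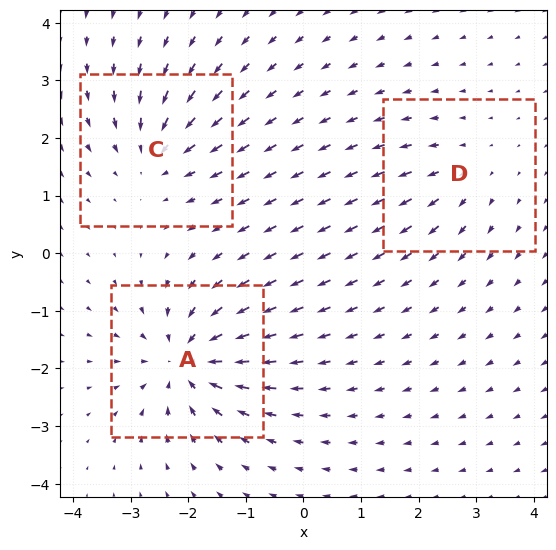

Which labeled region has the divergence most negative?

A

Divergence at each region's feature centre — A: about -6, C: about -4, D: about +2. Region A is most negative.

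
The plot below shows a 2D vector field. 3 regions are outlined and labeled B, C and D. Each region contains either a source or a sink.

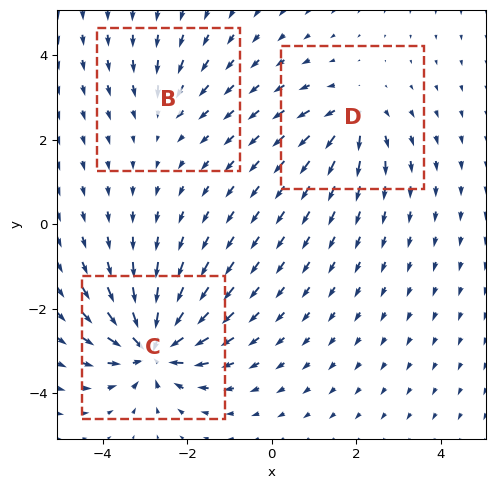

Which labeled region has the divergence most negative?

Divergence at each region's feature centre — B: about -2, C: about -6, D: about +4. Region C is most negative.

C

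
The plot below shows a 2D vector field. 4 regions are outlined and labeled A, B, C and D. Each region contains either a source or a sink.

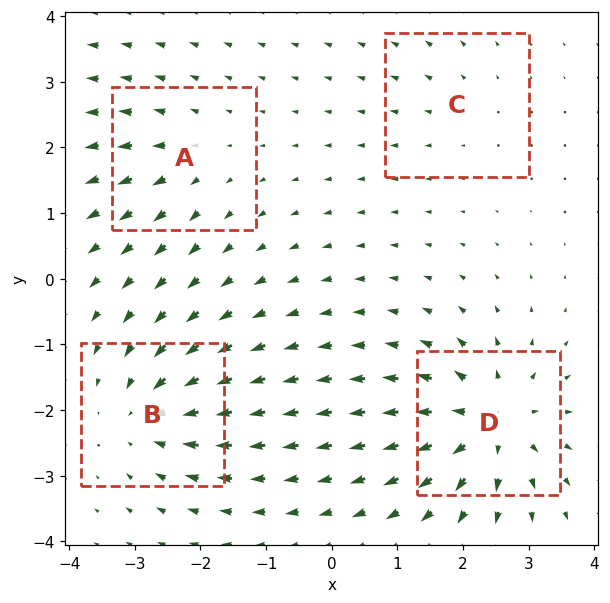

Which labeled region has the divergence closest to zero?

C

Divergence at each region's feature centre — A: about +3, B: about -6, C: about +2, D: about +8. Region C is closest to zero.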